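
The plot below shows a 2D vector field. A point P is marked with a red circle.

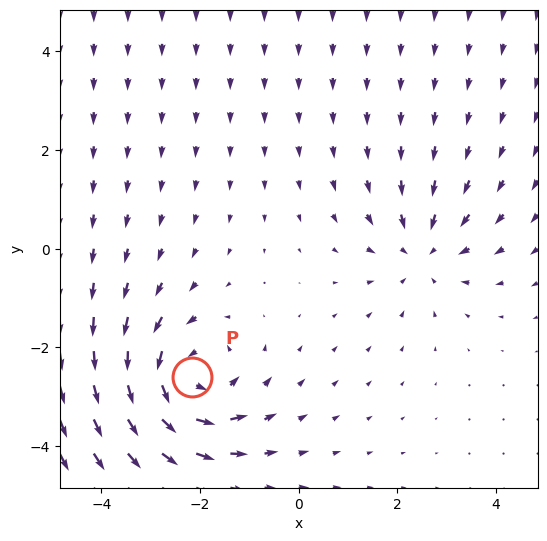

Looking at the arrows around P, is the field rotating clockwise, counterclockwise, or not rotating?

Near P at (-2.2, -2.6) the arrows circulate counterclockwise. The curl (z-component) there is about +4; positive curl means counterclockwise rotation.

counterclockwise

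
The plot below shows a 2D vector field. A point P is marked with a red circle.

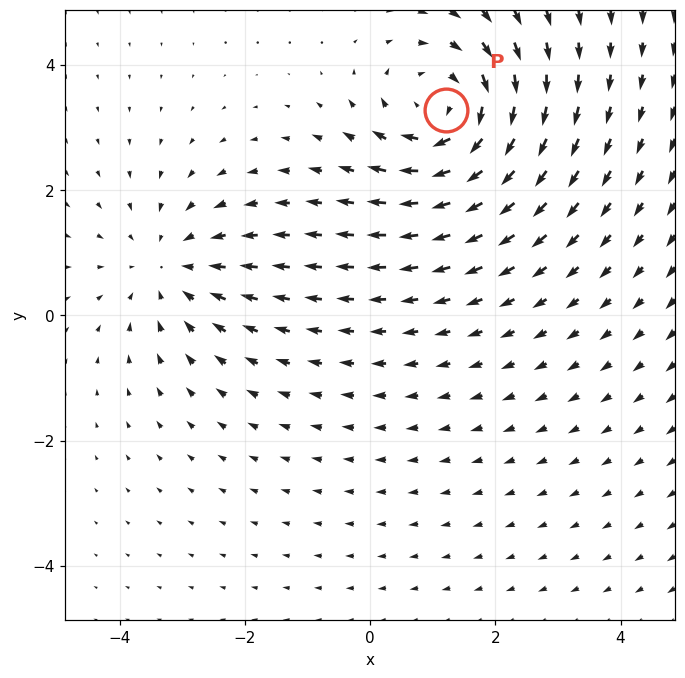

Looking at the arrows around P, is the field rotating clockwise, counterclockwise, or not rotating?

clockwise

Near P at (1.2, 3.3) the arrows circulate clockwise. The curl (z-component) there is about -4; negative curl means clockwise rotation.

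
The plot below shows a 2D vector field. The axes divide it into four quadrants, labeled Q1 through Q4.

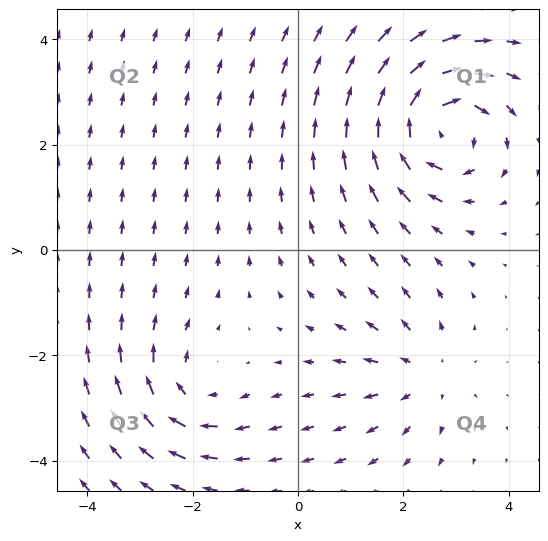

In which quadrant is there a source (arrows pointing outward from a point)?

Q4

The source sits at approximately (2.4, -2.3), which lies in quadrant Q4. The divergence there is about +3, positive as expected for a source.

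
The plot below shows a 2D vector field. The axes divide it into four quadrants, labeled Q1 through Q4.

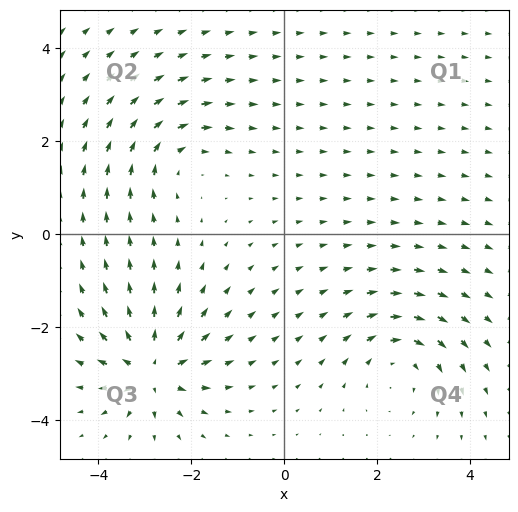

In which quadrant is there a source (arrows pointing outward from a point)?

Q3

The source sits at approximately (-2.9, -2.9), which lies in quadrant Q3. The divergence there is about +5, positive as expected for a source.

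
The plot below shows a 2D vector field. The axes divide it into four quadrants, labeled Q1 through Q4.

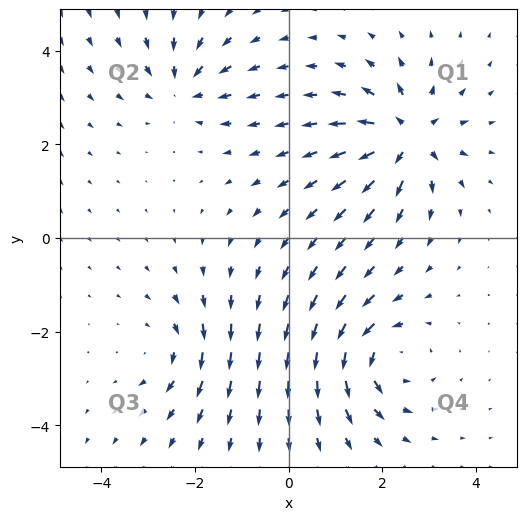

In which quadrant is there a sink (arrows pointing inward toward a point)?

Q2

The sink sits at approximately (-2.2, 3.2), which lies in quadrant Q2. The divergence there is about -4, negative as expected for a sink.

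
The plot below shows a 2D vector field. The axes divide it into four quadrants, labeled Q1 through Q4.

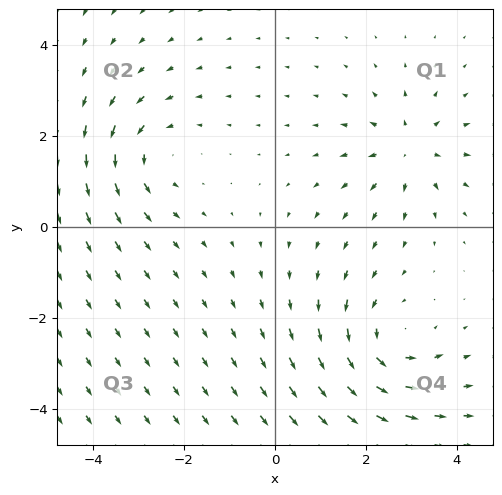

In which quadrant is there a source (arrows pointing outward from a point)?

The source sits at approximately (2.9, 1.7), which lies in quadrant Q1. The divergence there is about +3, positive as expected for a source.

Q1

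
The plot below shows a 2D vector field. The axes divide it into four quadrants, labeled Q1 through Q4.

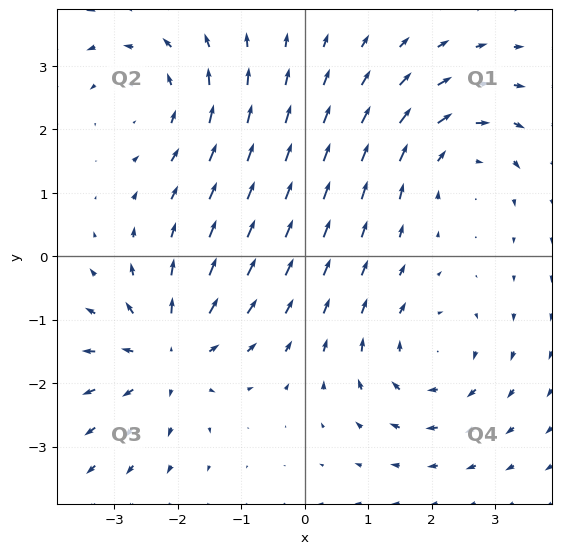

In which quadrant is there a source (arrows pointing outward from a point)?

The source sits at approximately (-2.1, -1.5), which lies in quadrant Q3. The divergence there is about +4, positive as expected for a source.

Q3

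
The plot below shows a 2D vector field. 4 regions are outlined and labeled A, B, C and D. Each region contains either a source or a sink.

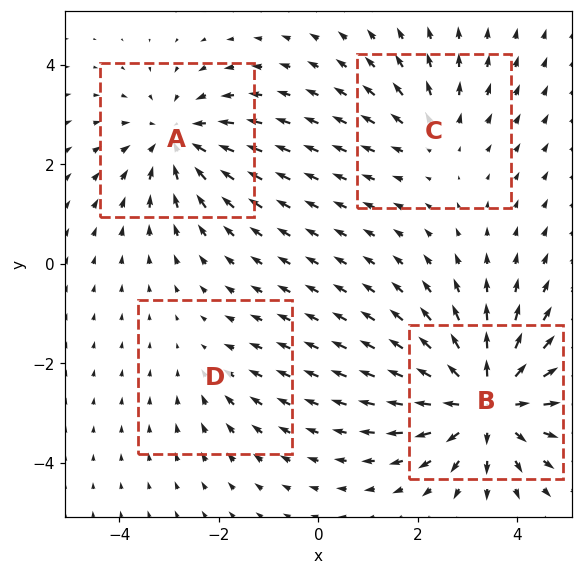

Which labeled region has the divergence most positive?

B

Divergence at each region's feature centre — A: about -4, B: about +6, C: about +3, D: about -2. Region B is most positive.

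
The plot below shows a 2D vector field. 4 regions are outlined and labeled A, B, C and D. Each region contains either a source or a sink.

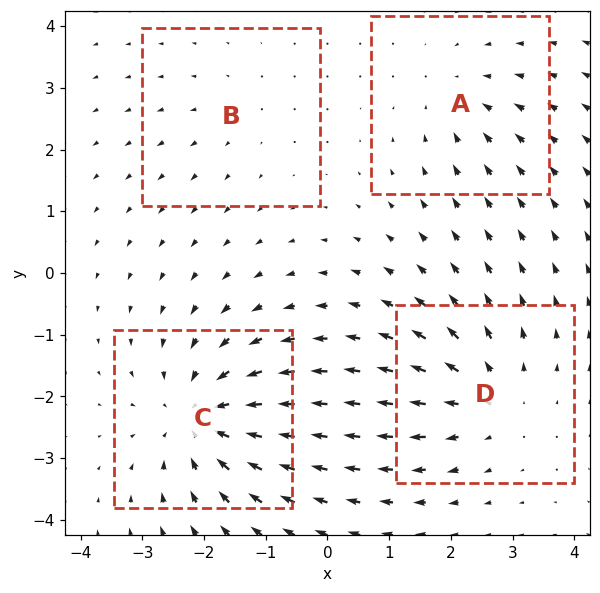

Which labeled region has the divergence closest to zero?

Divergence at each region's feature centre — A: about -3, B: about +2, C: about -6, D: about +4. Region B is closest to zero.

B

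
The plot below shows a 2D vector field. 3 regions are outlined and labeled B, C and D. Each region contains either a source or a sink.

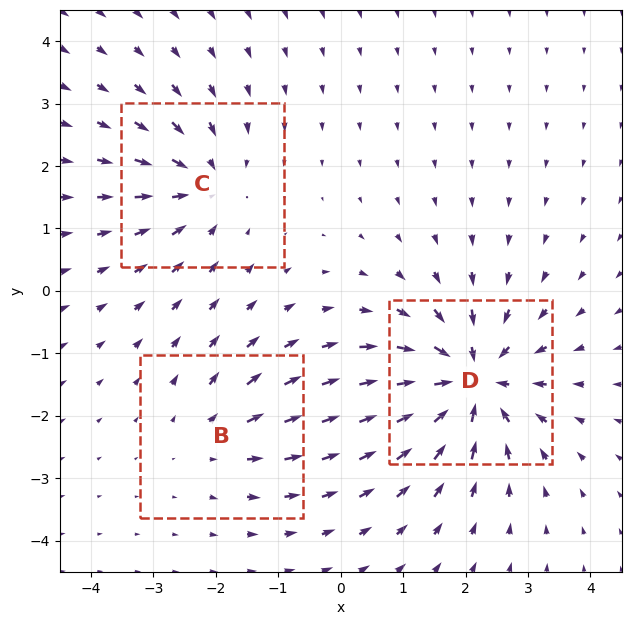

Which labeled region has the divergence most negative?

Divergence at each region's feature centre — B: about +2, C: about -3, D: about -5. Region D is most negative.

D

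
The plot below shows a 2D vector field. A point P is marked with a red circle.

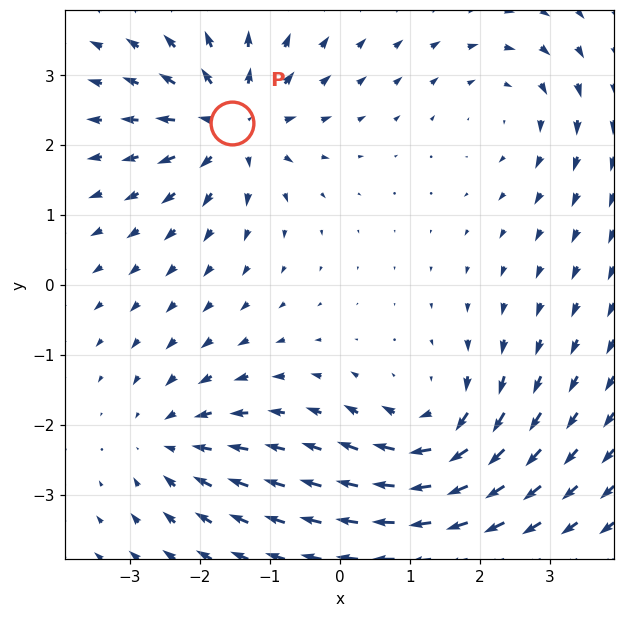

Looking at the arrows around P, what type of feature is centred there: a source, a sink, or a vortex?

source

At P (-1.5, 2.3) the arrows spread outward. Divergence about +5, curl ≈0 — positive divergence with near-zero curl is a source.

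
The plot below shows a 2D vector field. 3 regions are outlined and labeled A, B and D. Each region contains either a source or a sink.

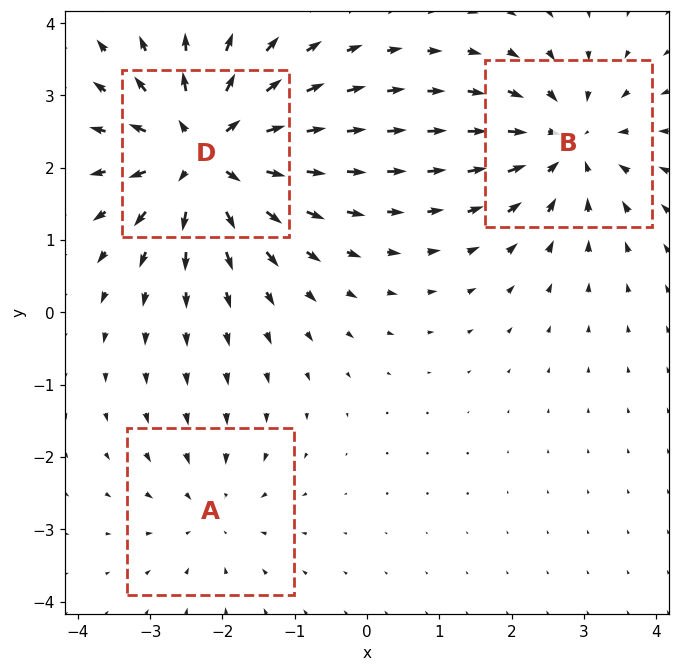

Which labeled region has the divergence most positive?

D

Divergence at each region's feature centre — A: about -2, B: about -4, D: about +5. Region D is most positive.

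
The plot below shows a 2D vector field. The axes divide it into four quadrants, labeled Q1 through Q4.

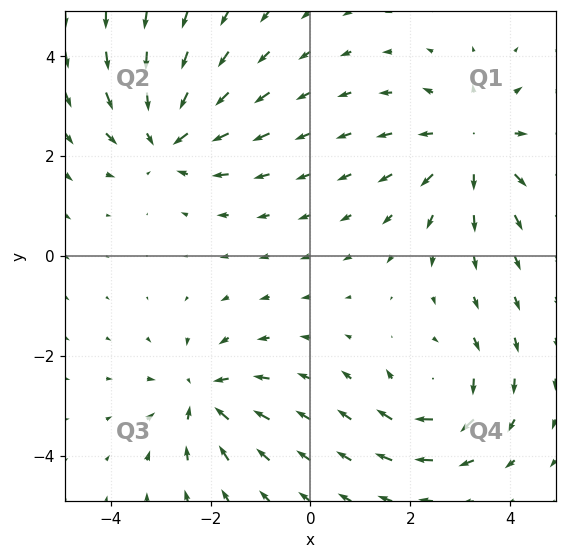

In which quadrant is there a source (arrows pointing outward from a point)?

Q1

The source sits at approximately (3.3, 2.2), which lies in quadrant Q1. The divergence there is about +3, positive as expected for a source.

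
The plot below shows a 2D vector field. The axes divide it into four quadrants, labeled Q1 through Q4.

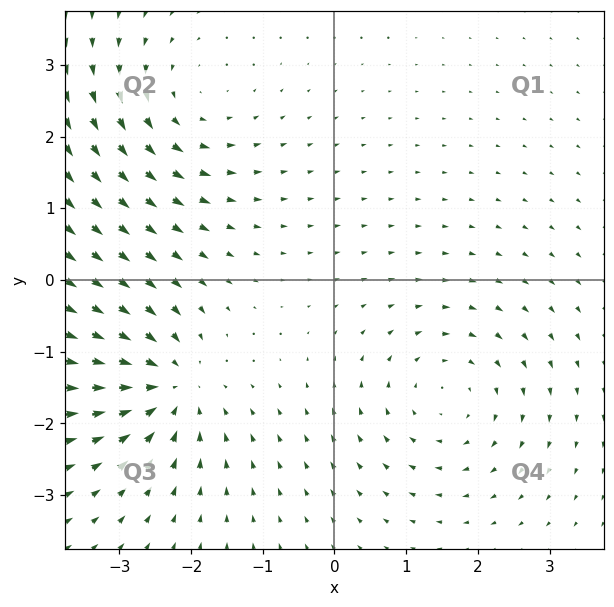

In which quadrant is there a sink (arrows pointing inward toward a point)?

The sink sits at approximately (-2.3, -1.5), which lies in quadrant Q3. The divergence there is about -6, negative as expected for a sink.

Q3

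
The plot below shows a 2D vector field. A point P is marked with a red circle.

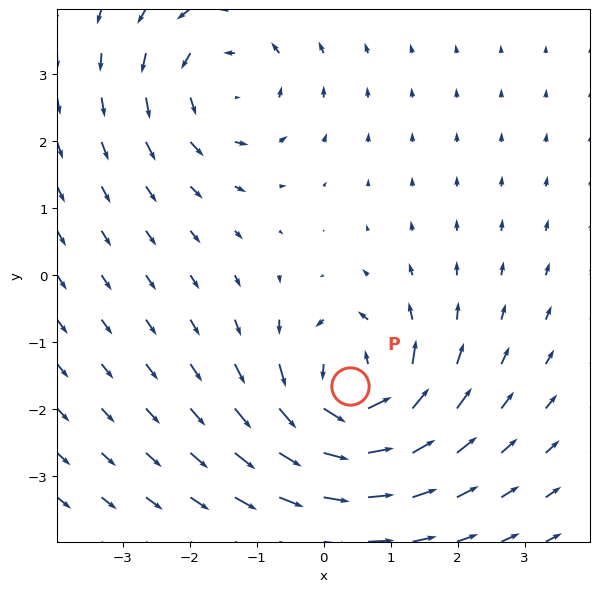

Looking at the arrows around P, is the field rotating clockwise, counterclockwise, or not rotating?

counterclockwise

Near P at (0.4, -1.7) the arrows circulate counterclockwise. The curl (z-component) there is about +6; positive curl means counterclockwise rotation.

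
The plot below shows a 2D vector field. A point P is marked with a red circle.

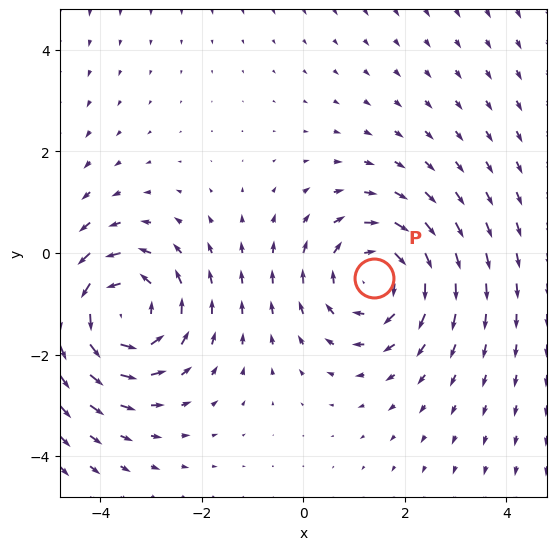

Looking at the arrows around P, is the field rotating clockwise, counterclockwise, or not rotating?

Near P at (1.4, -0.5) the arrows circulate clockwise. The curl (z-component) there is about -4; negative curl means clockwise rotation.

clockwise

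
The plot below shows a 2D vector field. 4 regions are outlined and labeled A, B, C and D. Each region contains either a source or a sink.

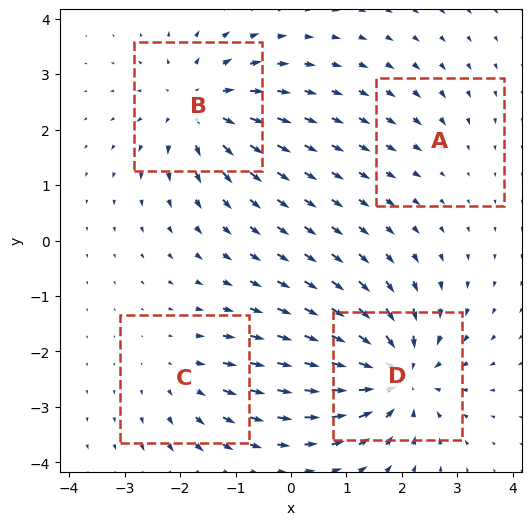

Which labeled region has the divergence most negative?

Divergence at each region's feature centre — A: about -2, B: about +6, C: about +3, D: about -7. Region D is most negative.

D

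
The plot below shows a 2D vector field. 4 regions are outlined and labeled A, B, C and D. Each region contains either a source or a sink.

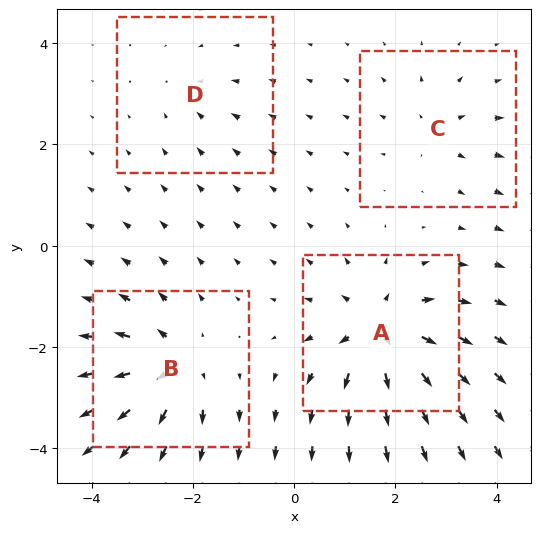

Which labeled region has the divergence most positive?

A

Divergence at each region's feature centre — A: about +8, B: about +6, C: about +4, D: about -2. Region A is most positive.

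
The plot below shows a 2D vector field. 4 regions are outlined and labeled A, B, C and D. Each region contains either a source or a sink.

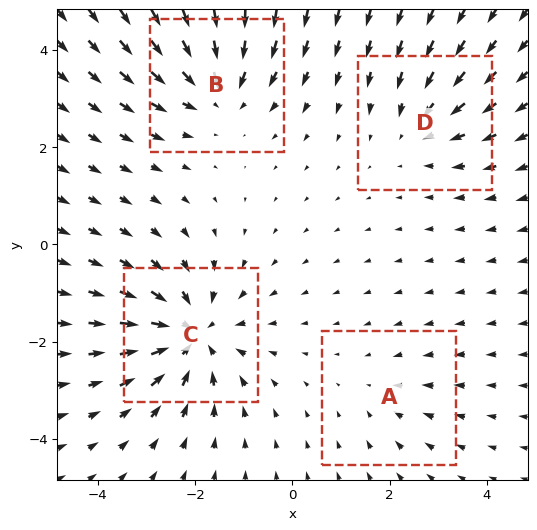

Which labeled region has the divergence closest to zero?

A

Divergence at each region's feature centre — A: about -2, B: about -5, C: about -6, D: about -3. Region A is closest to zero.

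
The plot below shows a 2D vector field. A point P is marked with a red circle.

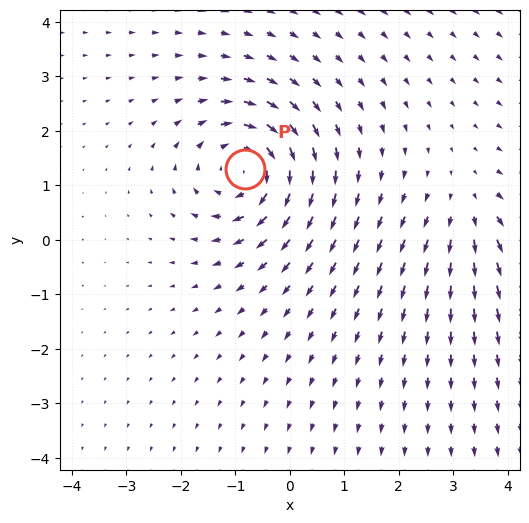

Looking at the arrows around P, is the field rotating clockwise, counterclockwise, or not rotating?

Near P at (-0.8, 1.3) the arrows circulate clockwise. The curl (z-component) there is about -5; negative curl means clockwise rotation.

clockwise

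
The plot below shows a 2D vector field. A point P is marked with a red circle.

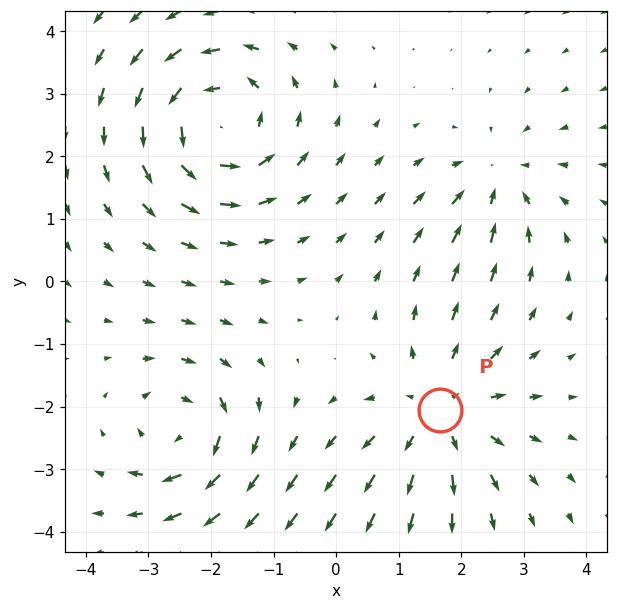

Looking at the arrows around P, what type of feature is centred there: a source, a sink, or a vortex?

At P (1.7, -2.1) the arrows spread outward. Divergence about +4, curl ≈0 — positive divergence with near-zero curl is a source.

source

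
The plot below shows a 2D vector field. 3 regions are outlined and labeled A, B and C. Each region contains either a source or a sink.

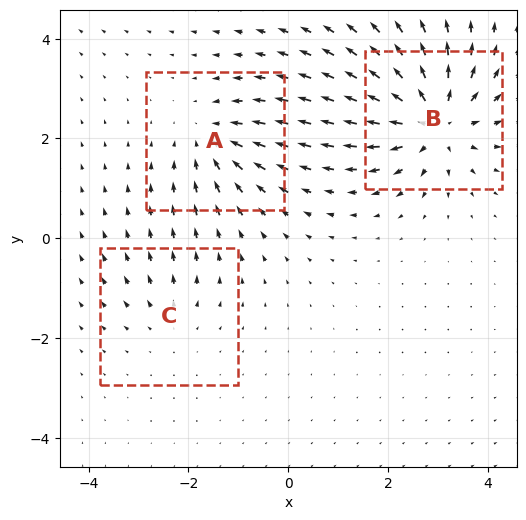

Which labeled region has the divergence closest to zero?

Divergence at each region's feature centre — A: about -3, B: about +6, C: about +2. Region C is closest to zero.

C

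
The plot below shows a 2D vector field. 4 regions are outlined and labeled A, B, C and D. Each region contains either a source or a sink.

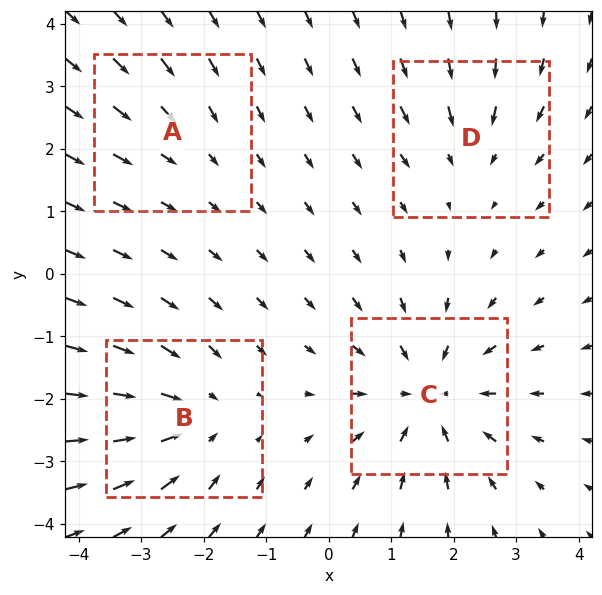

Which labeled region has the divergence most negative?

Divergence at each region's feature centre — A: about -2, B: about -4, C: about -5, D: about -3. Region C is most negative.

C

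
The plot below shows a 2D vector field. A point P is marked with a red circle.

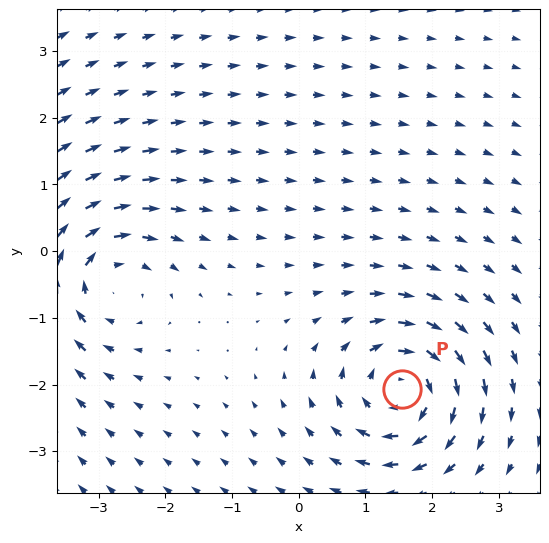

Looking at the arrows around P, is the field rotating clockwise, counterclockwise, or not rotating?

Near P at (1.5, -2.1) the arrows circulate clockwise. The curl (z-component) there is about -5; negative curl means clockwise rotation.

clockwise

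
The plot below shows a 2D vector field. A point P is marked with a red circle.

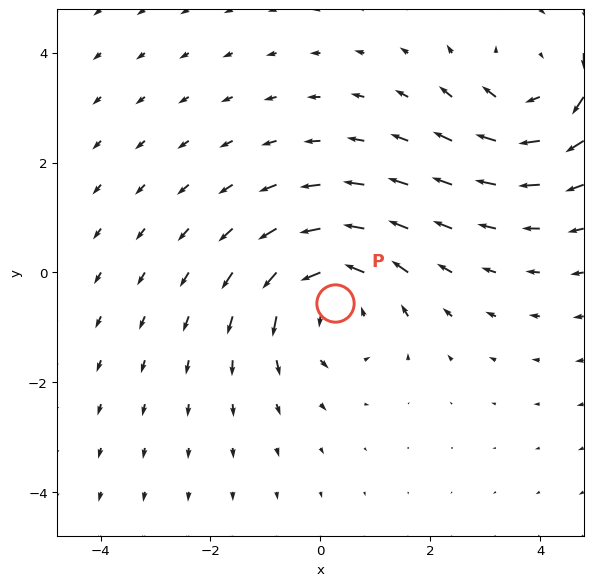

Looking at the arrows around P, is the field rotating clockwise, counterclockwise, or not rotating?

counterclockwise

Near P at (0.3, -0.6) the arrows circulate counterclockwise. The curl (z-component) there is about +4; positive curl means counterclockwise rotation.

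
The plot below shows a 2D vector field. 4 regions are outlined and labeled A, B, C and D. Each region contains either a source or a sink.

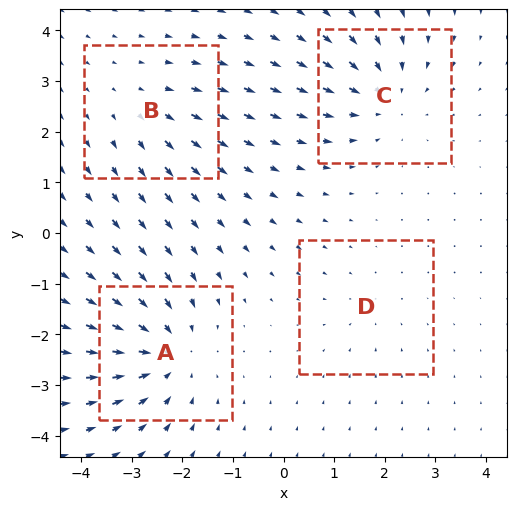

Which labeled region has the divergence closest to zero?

Divergence at each region's feature centre — A: about -6, B: about +3, C: about -5, D: about -2. Region D is closest to zero.

D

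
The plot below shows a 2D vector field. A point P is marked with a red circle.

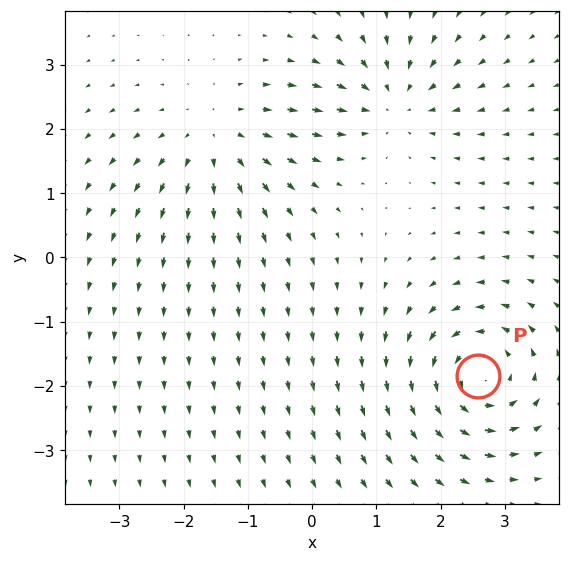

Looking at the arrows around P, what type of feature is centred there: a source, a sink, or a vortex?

At P (2.6, -1.9) the arrows circulate counterclockwise. Divergence ≈0, curl about +5 — near-zero divergence with nonzero curl is a vortex.

vortex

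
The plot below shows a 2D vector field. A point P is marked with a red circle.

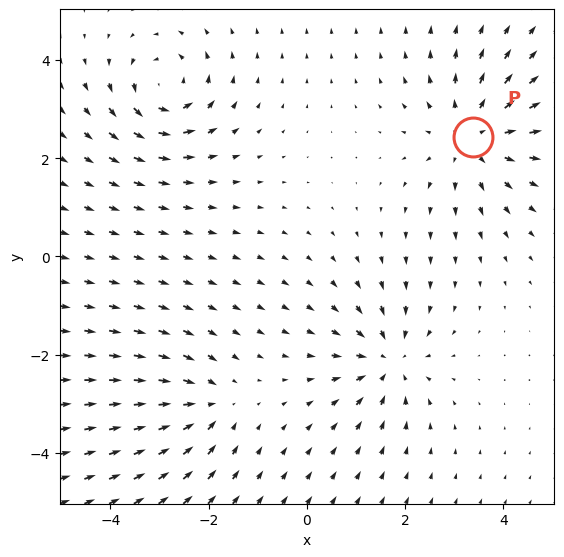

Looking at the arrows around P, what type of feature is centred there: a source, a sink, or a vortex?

source

At P (3.4, 2.4) the arrows spread outward. Divergence about +4, curl ≈0 — positive divergence with near-zero curl is a source.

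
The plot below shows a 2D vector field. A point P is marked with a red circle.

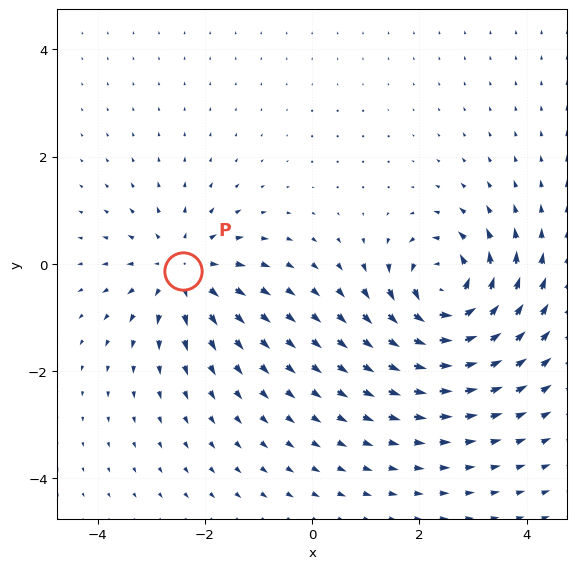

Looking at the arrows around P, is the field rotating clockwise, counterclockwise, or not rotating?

Near P at (-2.4, -0.1) the arrows show no circulation. The curl there is ≈0.

not rotating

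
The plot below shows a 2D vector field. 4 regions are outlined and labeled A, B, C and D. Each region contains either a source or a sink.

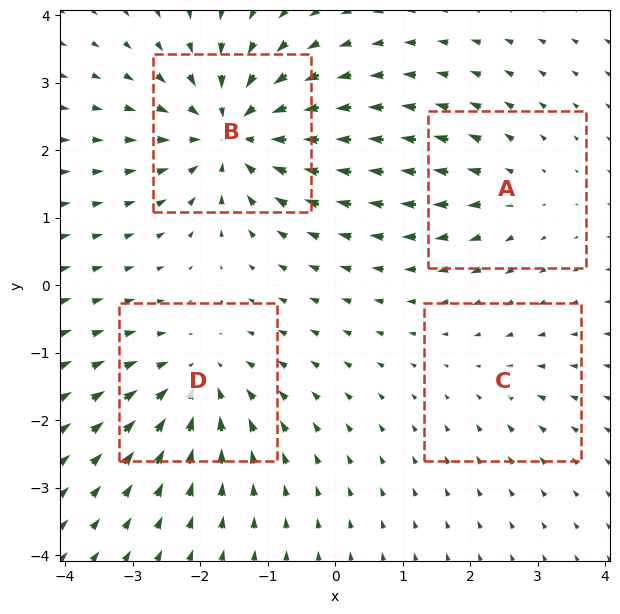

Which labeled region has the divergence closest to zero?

C

Divergence at each region's feature centre — A: about +3, B: about -7, C: about -2, D: about -5. Region C is closest to zero.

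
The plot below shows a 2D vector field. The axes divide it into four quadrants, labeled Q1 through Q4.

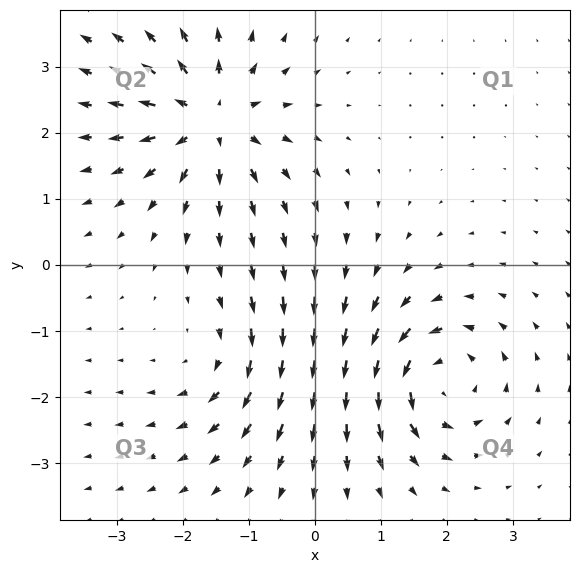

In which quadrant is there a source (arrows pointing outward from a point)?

The source sits at approximately (-1.6, 2.2), which lies in quadrant Q2. The divergence there is about +6, positive as expected for a source.

Q2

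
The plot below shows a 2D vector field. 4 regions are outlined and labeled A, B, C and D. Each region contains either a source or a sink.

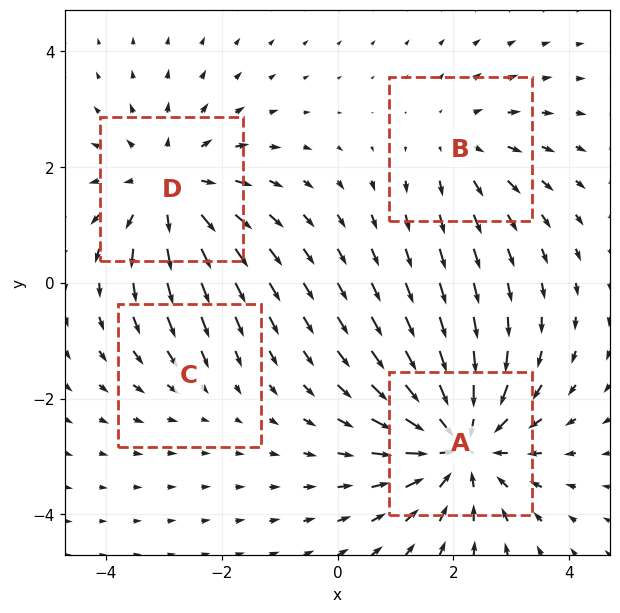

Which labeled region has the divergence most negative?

A

Divergence at each region's feature centre — A: about -6, B: about +3, C: about -2, D: about +4. Region A is most negative.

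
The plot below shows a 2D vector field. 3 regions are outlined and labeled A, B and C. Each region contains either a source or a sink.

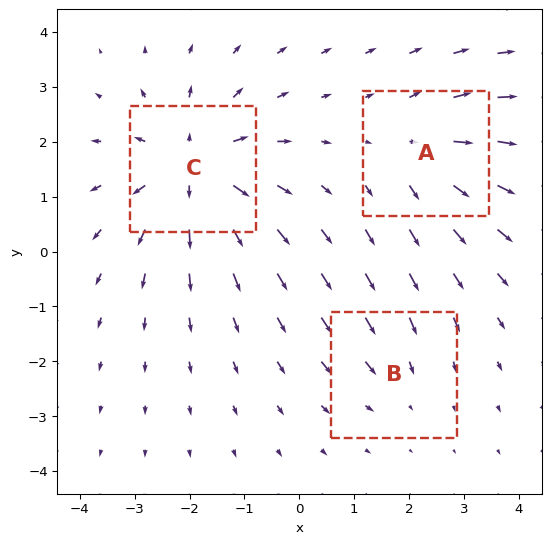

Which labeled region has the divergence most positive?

Divergence at each region's feature centre — A: about +3, B: about -2, C: about +5. Region C is most positive.

C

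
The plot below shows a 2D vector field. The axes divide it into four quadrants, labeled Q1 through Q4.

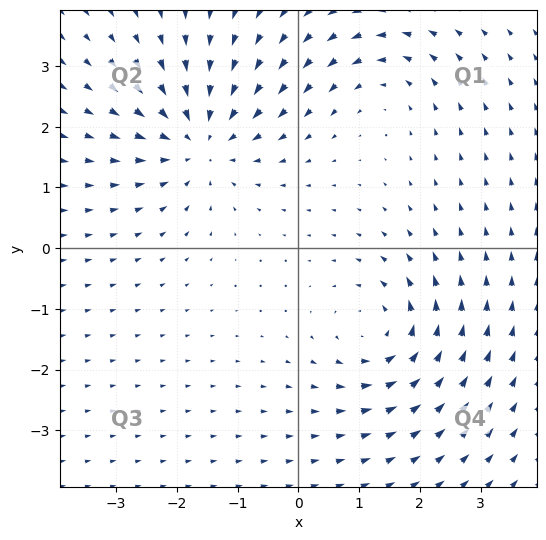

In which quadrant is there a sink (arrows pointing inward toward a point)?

The sink sits at approximately (-1.6, 1.8), which lies in quadrant Q2. The divergence there is about -5, negative as expected for a sink.

Q2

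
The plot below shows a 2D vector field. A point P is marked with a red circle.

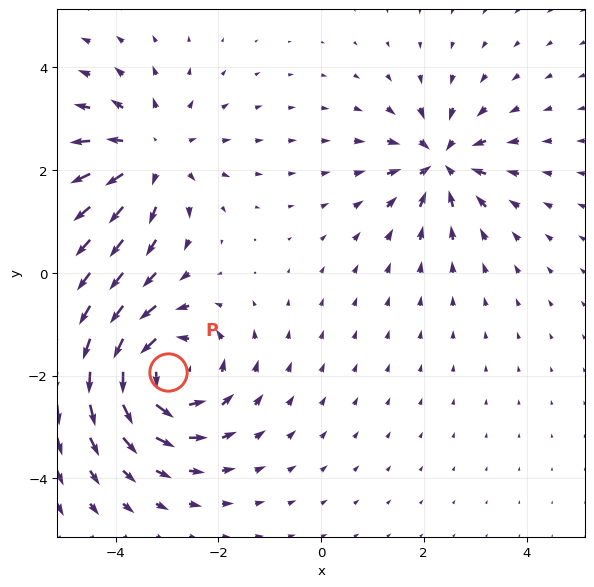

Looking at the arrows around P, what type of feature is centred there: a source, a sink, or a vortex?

vortex

At P (-3.0, -1.9) the arrows circulate counterclockwise. Divergence ≈0, curl about +5 — near-zero divergence with nonzero curl is a vortex.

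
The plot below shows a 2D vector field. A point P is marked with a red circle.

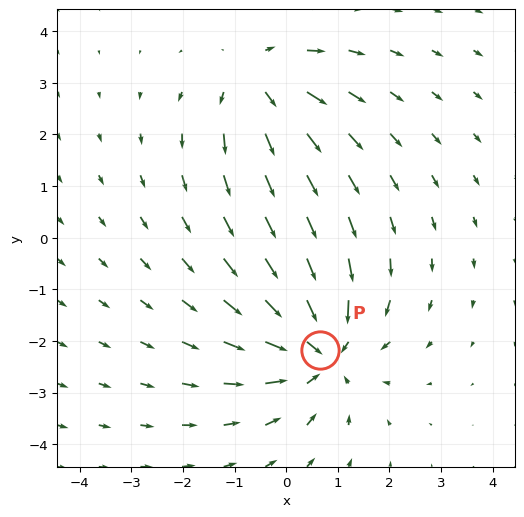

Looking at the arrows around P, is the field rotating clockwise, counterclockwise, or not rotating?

Near P at (0.7, -2.2) the arrows show no circulation. The curl there is ≈0.

not rotating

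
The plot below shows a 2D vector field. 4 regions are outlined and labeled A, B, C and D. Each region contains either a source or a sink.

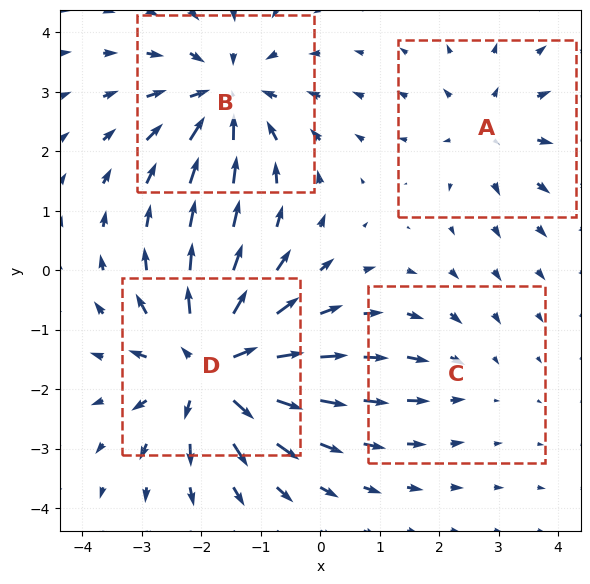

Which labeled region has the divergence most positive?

Divergence at each region's feature centre — A: about +3, B: about -5, C: about -2, D: about +7. Region D is most positive.

D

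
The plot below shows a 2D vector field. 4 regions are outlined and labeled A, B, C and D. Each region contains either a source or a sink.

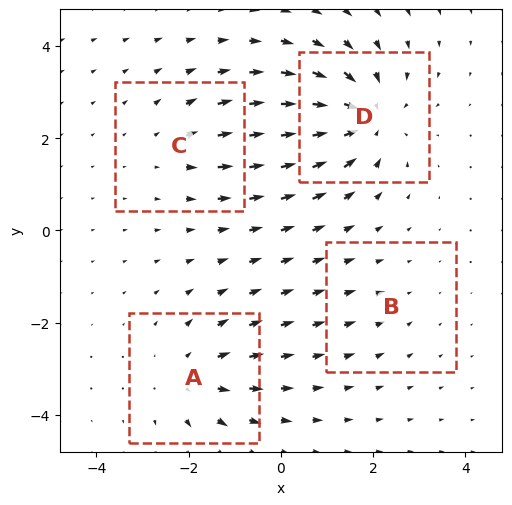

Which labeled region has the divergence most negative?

D

Divergence at each region's feature centre — A: about +4, B: about -2, C: about +3, D: about -7. Region D is most negative.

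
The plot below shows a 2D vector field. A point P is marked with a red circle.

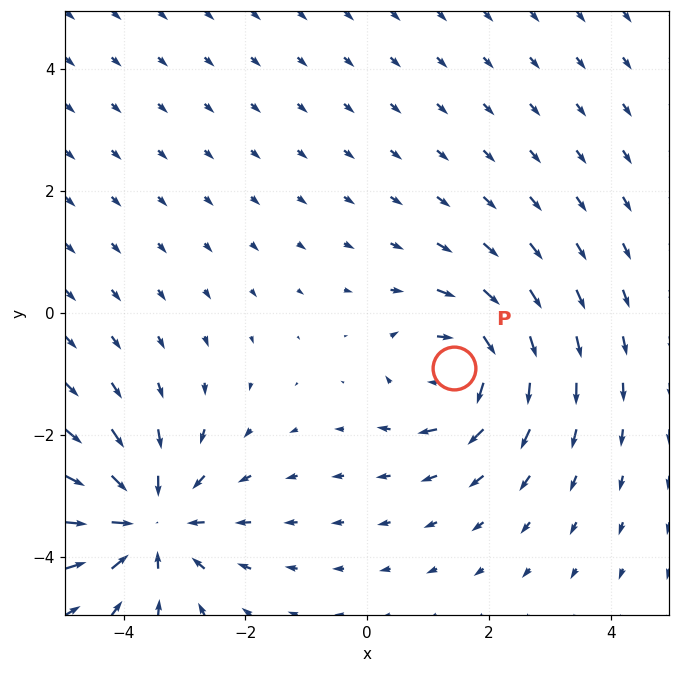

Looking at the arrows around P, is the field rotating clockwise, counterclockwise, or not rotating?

clockwise

Near P at (1.4, -0.9) the arrows circulate clockwise. The curl (z-component) there is about -5; negative curl means clockwise rotation.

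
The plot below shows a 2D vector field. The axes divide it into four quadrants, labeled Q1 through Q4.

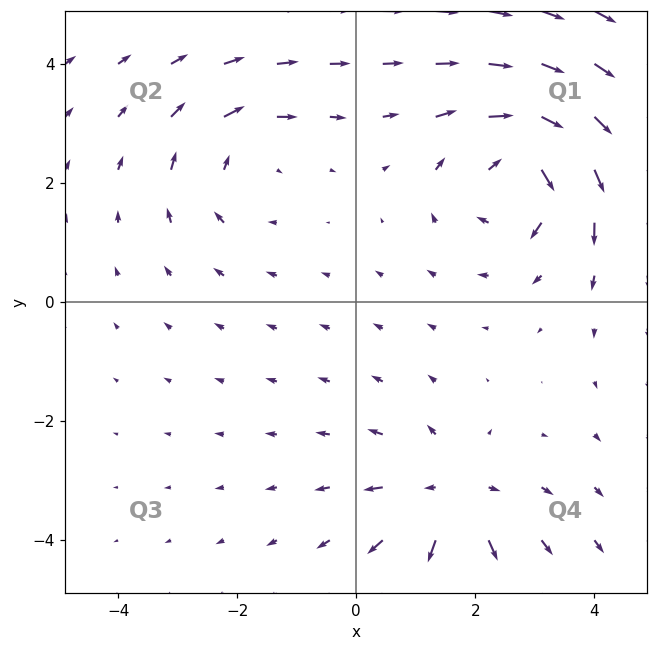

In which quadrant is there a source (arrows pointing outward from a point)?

Q4

The source sits at approximately (1.6, -3.3), which lies in quadrant Q4. The divergence there is about +3, positive as expected for a source.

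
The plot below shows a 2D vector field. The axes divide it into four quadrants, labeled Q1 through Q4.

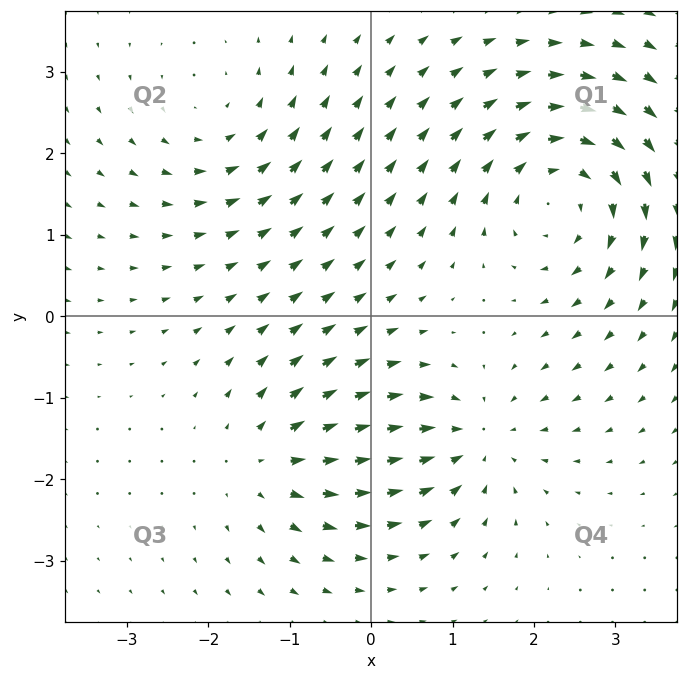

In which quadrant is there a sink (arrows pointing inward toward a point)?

The sink sits at approximately (1.3, -1.5), which lies in quadrant Q4. The divergence there is about -4, negative as expected for a sink.

Q4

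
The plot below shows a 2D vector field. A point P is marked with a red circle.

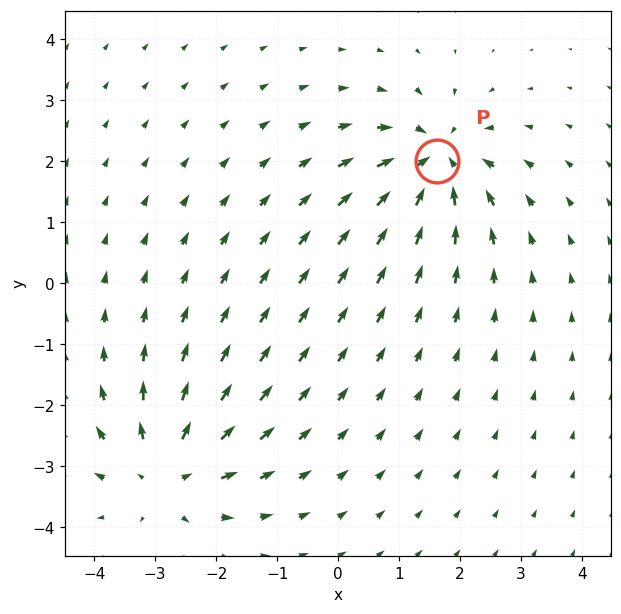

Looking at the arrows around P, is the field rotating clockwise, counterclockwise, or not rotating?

Near P at (1.6, 2.0) the arrows show no circulation. The curl there is ≈0.

not rotating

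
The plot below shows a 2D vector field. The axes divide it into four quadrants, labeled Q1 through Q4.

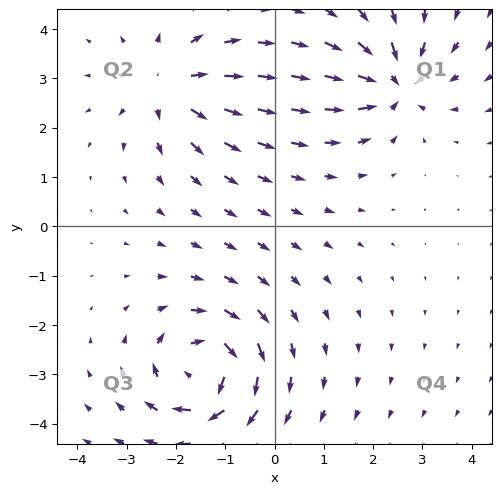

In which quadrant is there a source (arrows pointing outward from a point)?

Q2

The source sits at approximately (-2.2, 2.9), which lies in quadrant Q2. The divergence there is about +4, positive as expected for a source.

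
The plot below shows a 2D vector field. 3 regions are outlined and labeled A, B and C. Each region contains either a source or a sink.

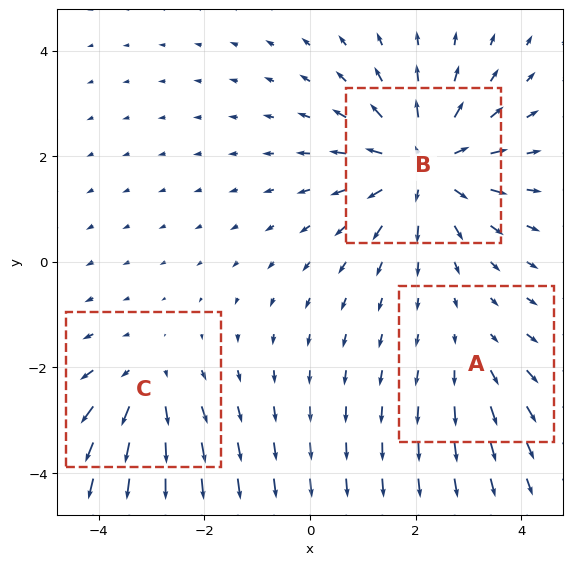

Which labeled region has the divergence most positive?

B

Divergence at each region's feature centre — A: about +2, B: about +5, C: about +3. Region B is most positive.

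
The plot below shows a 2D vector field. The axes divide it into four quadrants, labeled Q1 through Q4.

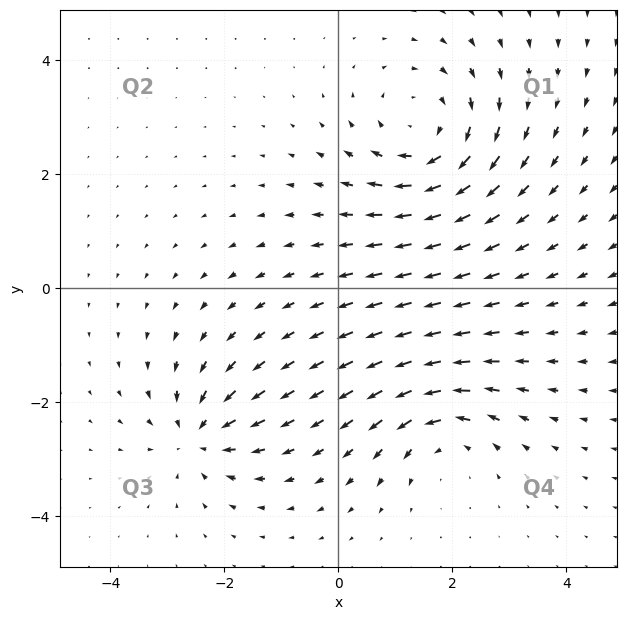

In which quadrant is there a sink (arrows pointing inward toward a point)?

Q3

The sink sits at approximately (-2.4, -2.6), which lies in quadrant Q3. The divergence there is about -4, negative as expected for a sink.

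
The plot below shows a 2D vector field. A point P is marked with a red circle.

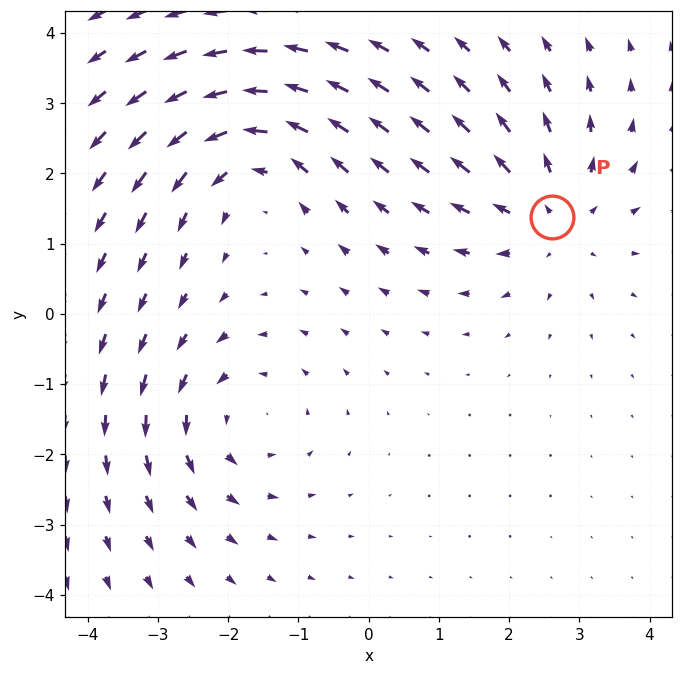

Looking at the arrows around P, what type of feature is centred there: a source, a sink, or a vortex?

source

At P (2.6, 1.4) the arrows spread outward. Divergence about +4, curl ≈0 — positive divergence with near-zero curl is a source.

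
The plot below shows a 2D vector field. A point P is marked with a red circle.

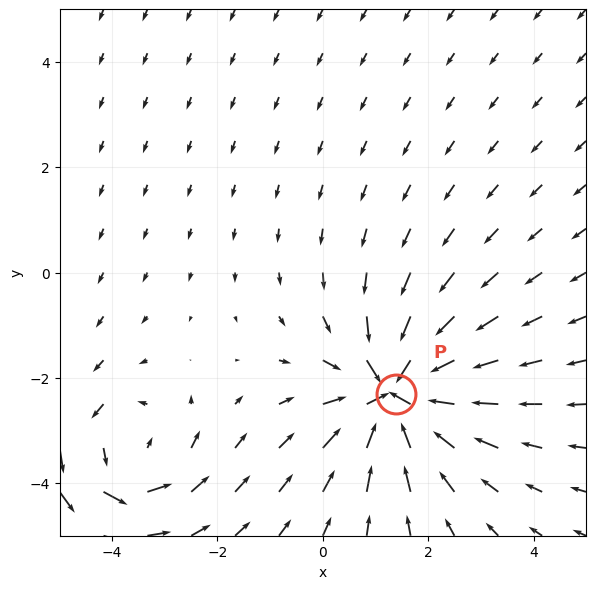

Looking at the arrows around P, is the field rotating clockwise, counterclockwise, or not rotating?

not rotating

Near P at (1.4, -2.3) the arrows show no circulation. The curl there is ≈0.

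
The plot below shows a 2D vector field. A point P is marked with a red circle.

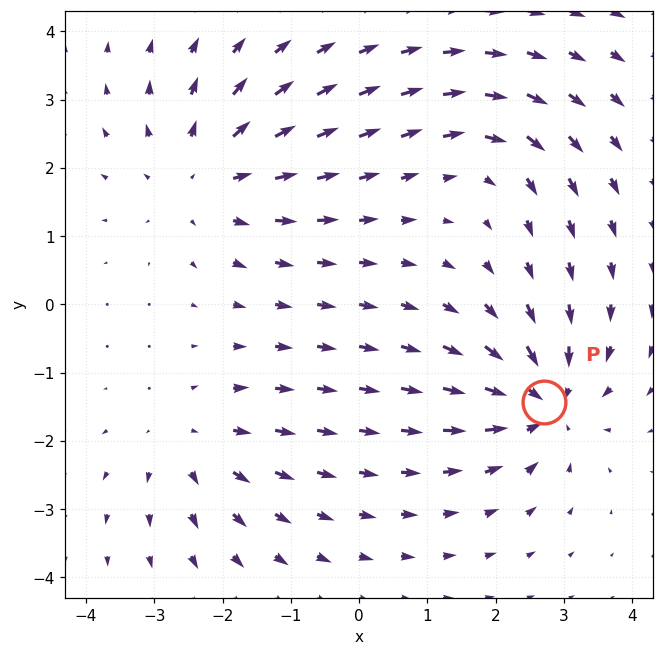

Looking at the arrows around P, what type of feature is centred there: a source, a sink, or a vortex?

At P (2.7, -1.4) the arrows converge inward. Divergence about -5, curl ≈0 — negative divergence with near-zero curl is a sink.

sink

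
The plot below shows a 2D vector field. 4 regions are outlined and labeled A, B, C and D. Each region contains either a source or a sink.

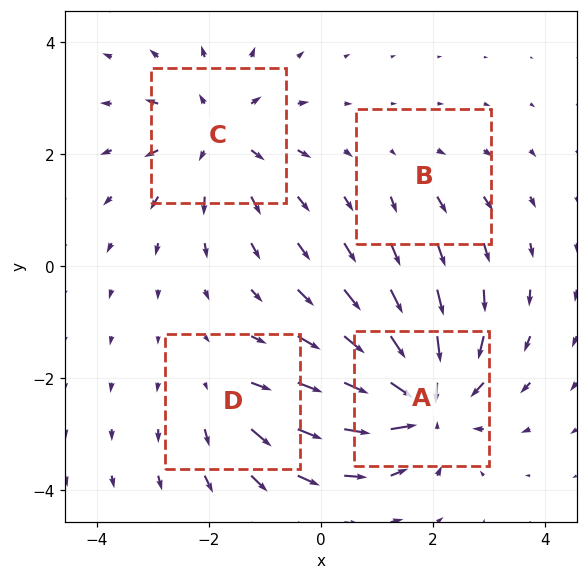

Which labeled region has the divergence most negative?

A

Divergence at each region's feature centre — A: about -7, B: about +2, C: about +4, D: about +3. Region A is most negative.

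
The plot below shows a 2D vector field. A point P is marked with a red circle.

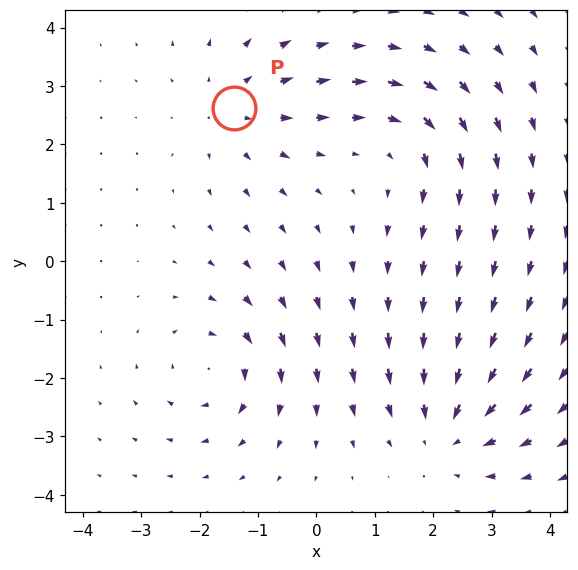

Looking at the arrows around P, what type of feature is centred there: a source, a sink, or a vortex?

source

At P (-1.4, 2.6) the arrows spread outward. Divergence about +4, curl ≈0 — positive divergence with near-zero curl is a source.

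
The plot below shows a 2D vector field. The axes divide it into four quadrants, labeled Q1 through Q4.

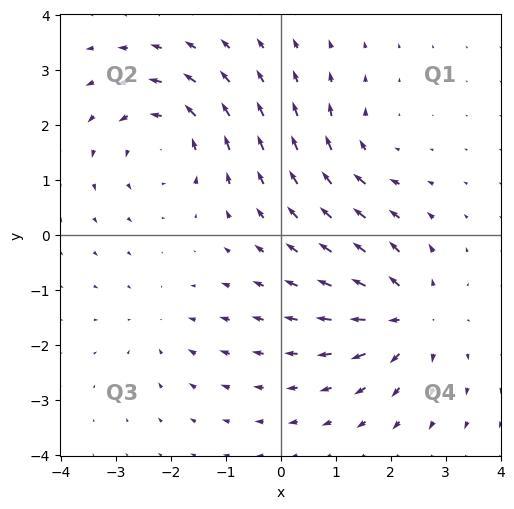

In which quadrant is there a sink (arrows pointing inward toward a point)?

Q3

The sink sits at approximately (-2.2, -1.6), which lies in quadrant Q3. The divergence there is about -2, negative as expected for a sink.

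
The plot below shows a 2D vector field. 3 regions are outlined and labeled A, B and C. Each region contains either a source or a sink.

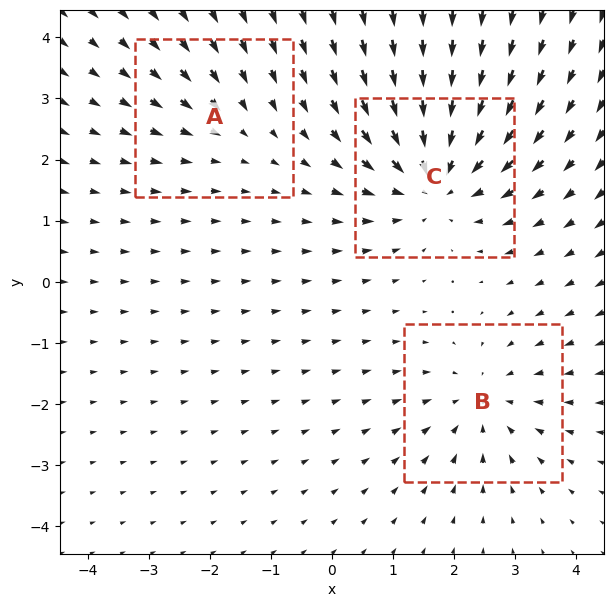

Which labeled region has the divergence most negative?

Divergence at each region's feature centre — A: about -2, B: about -3, C: about -5. Region C is most negative.

C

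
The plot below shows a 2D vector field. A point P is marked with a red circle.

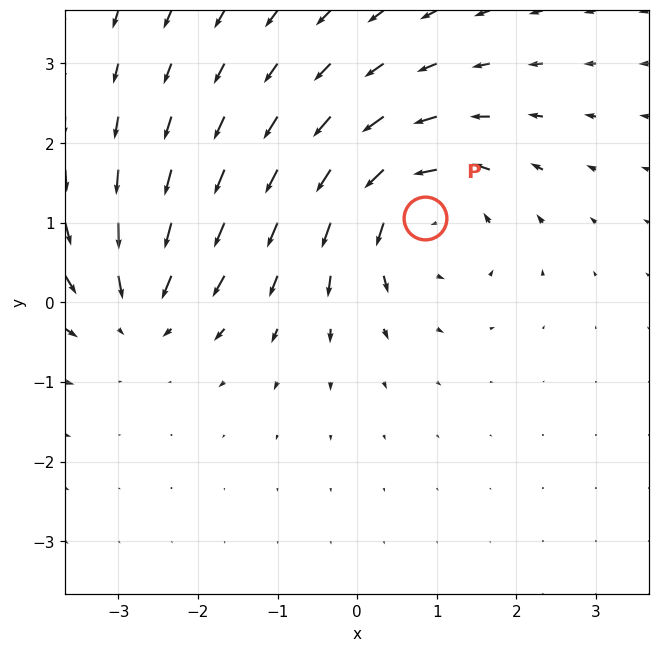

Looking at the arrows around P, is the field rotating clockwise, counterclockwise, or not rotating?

Near P at (0.9, 1.1) the arrows circulate counterclockwise. The curl (z-component) there is about +5; positive curl means counterclockwise rotation.

counterclockwise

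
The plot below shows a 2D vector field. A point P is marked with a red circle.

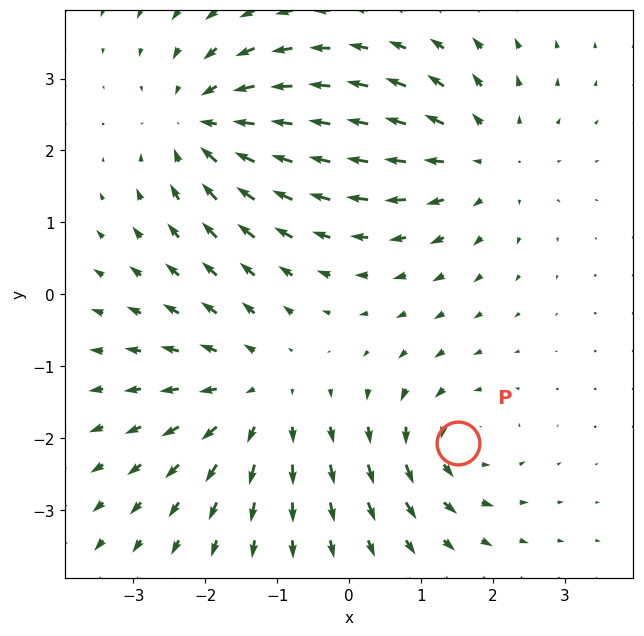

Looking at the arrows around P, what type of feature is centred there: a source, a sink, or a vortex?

vortex

At P (1.5, -2.1) the arrows circulate counterclockwise. Divergence ≈0, curl about +5 — near-zero divergence with nonzero curl is a vortex.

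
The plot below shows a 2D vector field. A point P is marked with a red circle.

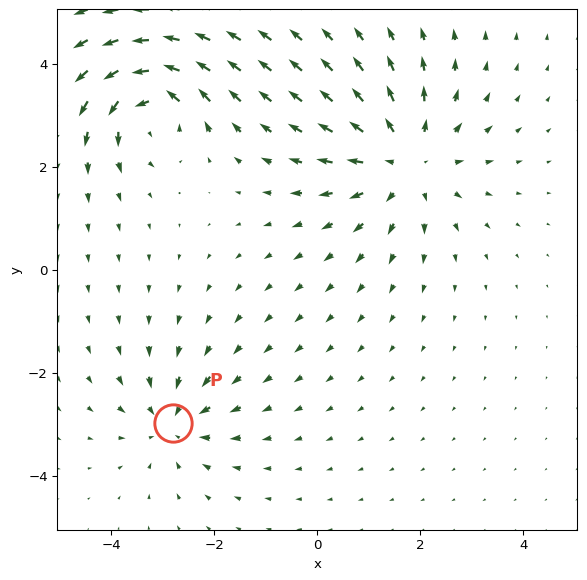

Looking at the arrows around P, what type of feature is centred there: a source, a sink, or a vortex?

At P (-2.8, -3.0) the arrows converge inward. Divergence about -3, curl ≈0 — negative divergence with near-zero curl is a sink.

sink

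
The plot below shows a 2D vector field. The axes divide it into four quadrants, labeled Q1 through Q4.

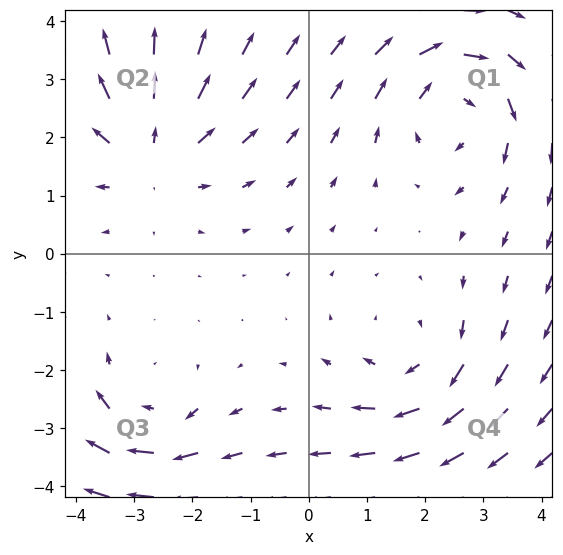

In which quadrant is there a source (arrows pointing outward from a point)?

The source sits at approximately (-2.7, 1.8), which lies in quadrant Q2. The divergence there is about +4, positive as expected for a source.

Q2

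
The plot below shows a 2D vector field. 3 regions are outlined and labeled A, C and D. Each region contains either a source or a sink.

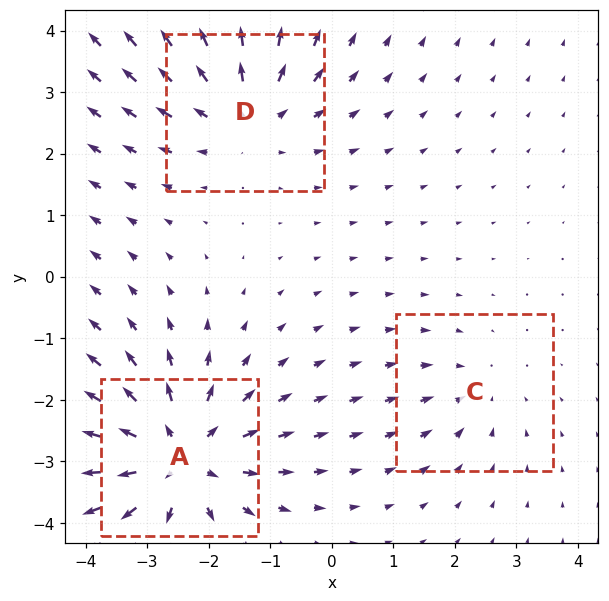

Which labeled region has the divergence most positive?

A

Divergence at each region's feature centre — A: about +5, C: about -2, D: about +3. Region A is most positive.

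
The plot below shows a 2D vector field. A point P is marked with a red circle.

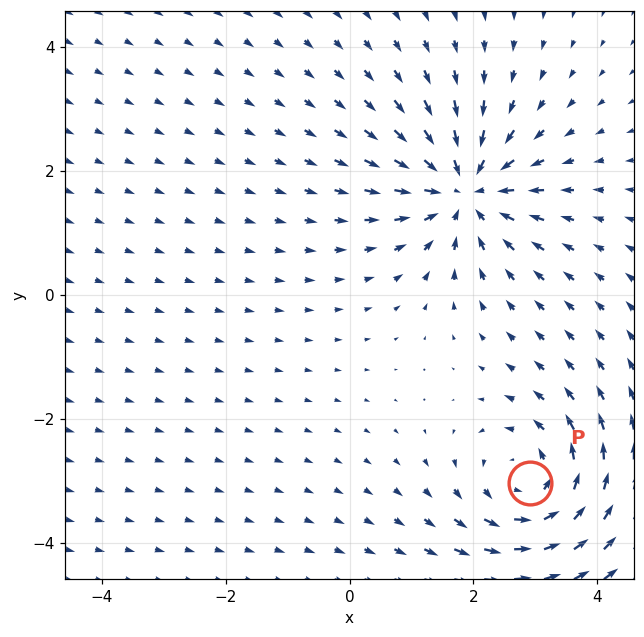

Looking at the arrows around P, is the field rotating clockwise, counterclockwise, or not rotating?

Near P at (2.9, -3.0) the arrows circulate counterclockwise. The curl (z-component) there is about +5; positive curl means counterclockwise rotation.

counterclockwise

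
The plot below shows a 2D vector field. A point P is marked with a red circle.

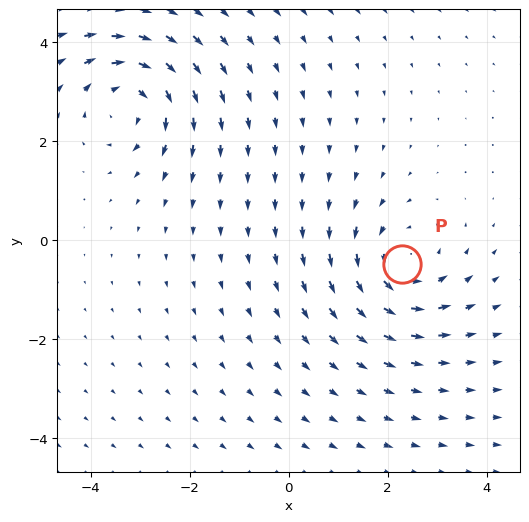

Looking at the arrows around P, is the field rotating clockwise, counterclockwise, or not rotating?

Near P at (2.3, -0.5) the arrows circulate counterclockwise. The curl (z-component) there is about +3; positive curl means counterclockwise rotation.

counterclockwise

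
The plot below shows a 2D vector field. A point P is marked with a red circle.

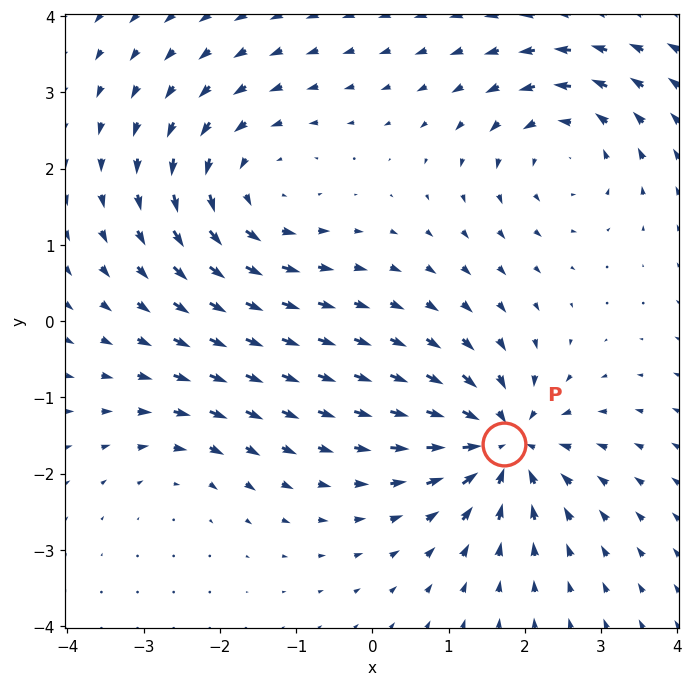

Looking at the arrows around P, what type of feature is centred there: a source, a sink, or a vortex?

sink

At P (1.7, -1.6) the arrows converge inward. Divergence about -7, curl ≈0 — negative divergence with near-zero curl is a sink.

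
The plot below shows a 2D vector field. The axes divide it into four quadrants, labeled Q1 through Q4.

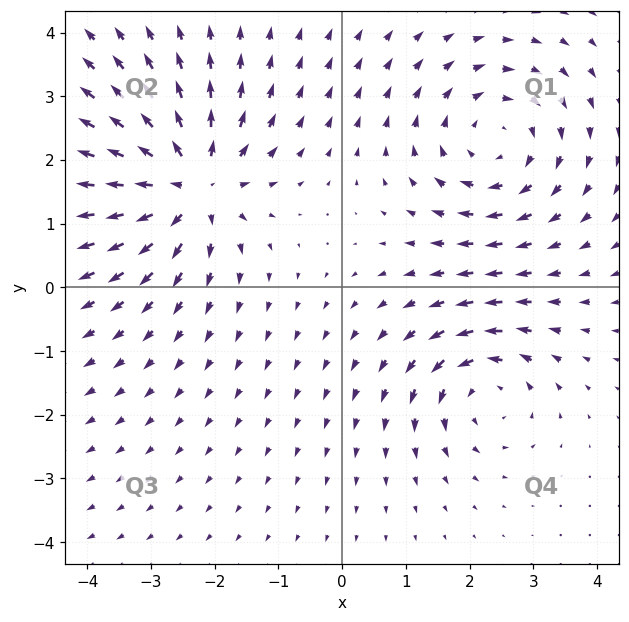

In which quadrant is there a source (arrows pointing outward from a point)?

The source sits at approximately (-2.4, 1.6), which lies in quadrant Q2. The divergence there is about +5, positive as expected for a source.

Q2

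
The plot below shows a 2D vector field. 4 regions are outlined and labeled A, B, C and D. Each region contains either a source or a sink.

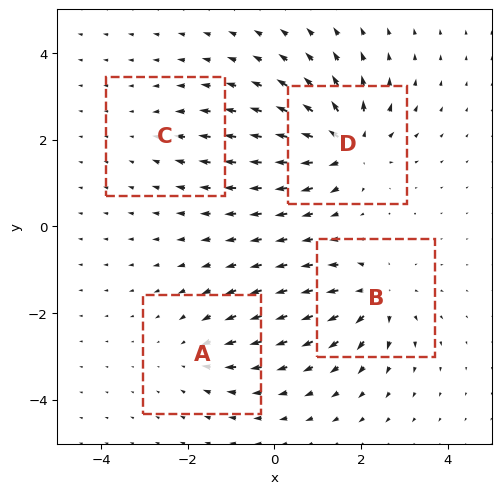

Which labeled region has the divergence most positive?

D

Divergence at each region's feature centre — A: about -4, B: about +7, C: about -3, D: about +9. Region D is most positive.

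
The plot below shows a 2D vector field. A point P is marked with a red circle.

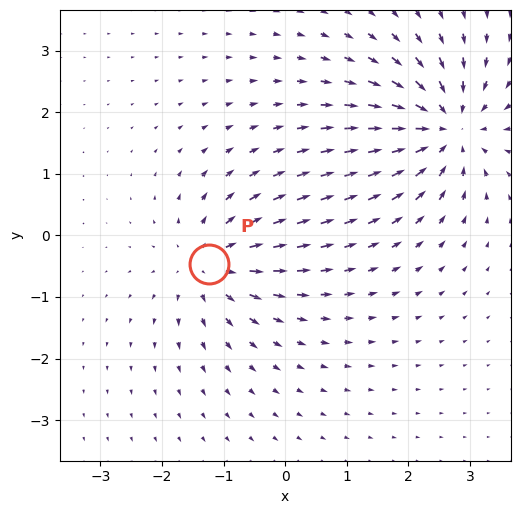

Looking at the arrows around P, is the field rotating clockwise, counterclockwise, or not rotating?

Near P at (-1.2, -0.5) the arrows show no circulation. The curl there is ≈0.

not rotating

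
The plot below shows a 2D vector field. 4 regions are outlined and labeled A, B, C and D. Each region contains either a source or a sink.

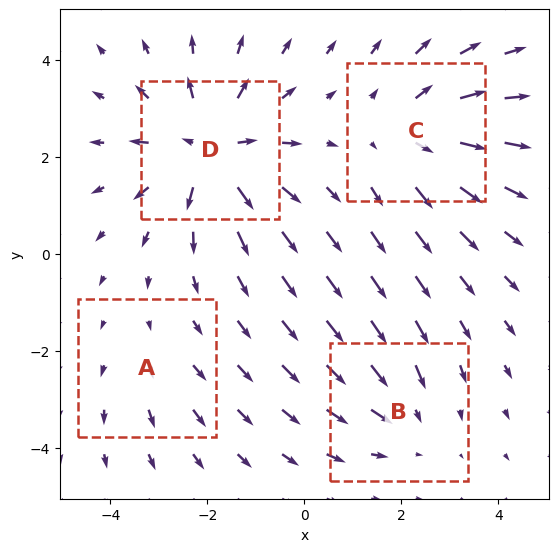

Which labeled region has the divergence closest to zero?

A

Divergence at each region's feature centre — A: about +2, B: about -3, C: about +4, D: about +6. Region A is closest to zero.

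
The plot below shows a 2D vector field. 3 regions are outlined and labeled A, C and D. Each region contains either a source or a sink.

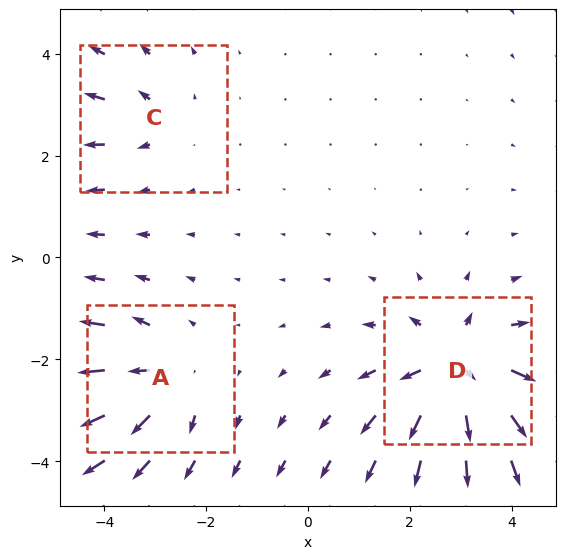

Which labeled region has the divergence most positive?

Divergence at each region's feature centre — A: about +4, C: about +2, D: about +6. Region D is most positive.

D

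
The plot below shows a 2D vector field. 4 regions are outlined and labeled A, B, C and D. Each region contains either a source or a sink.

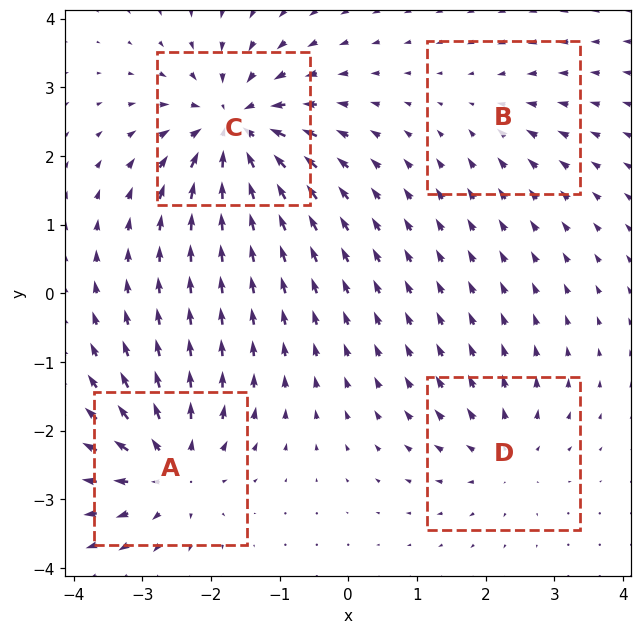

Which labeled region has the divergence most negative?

C

Divergence at each region's feature centre — A: about +6, B: about -3, C: about -8, D: about +4. Region C is most negative.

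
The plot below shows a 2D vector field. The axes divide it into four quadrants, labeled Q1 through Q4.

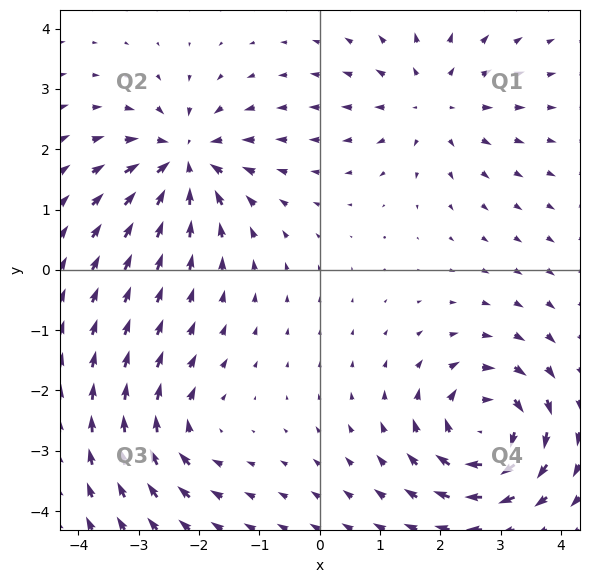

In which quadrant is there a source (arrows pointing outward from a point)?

Q1

The source sits at approximately (1.9, 2.8), which lies in quadrant Q1. The divergence there is about +3, positive as expected for a source.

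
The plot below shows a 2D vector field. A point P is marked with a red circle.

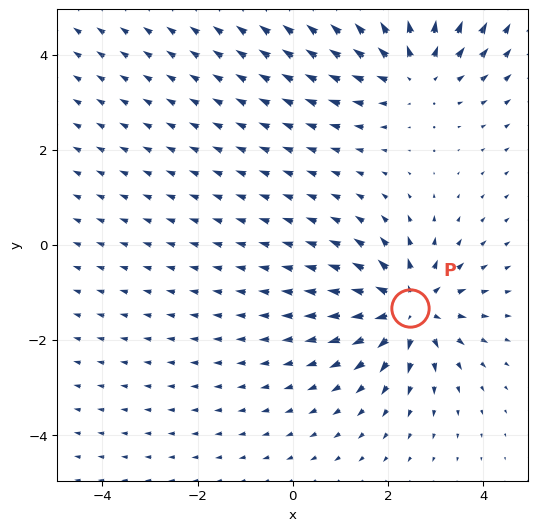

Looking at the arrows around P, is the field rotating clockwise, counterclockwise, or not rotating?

Near P at (2.5, -1.3) the arrows show no circulation. The curl there is ≈0.

not rotating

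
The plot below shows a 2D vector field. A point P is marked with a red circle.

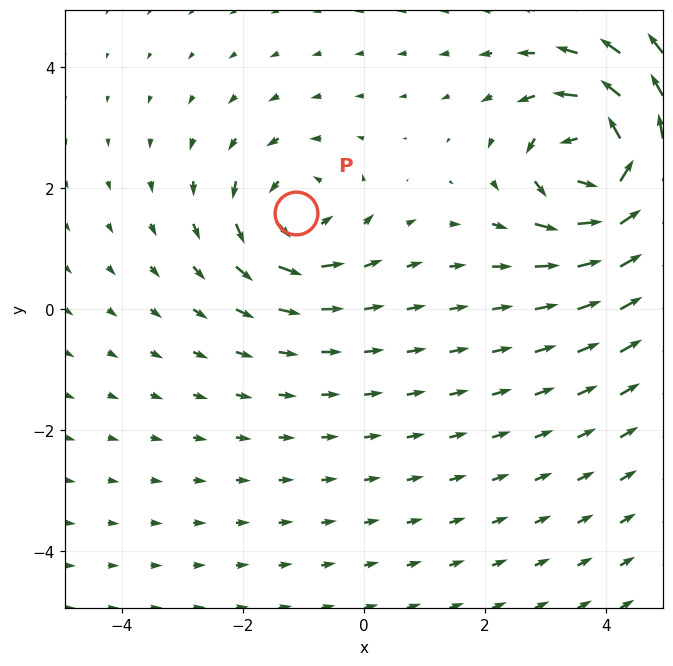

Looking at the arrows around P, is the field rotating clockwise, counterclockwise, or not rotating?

Near P at (-1.1, 1.6) the arrows circulate counterclockwise. The curl (z-component) there is about +4; positive curl means counterclockwise rotation.

counterclockwise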